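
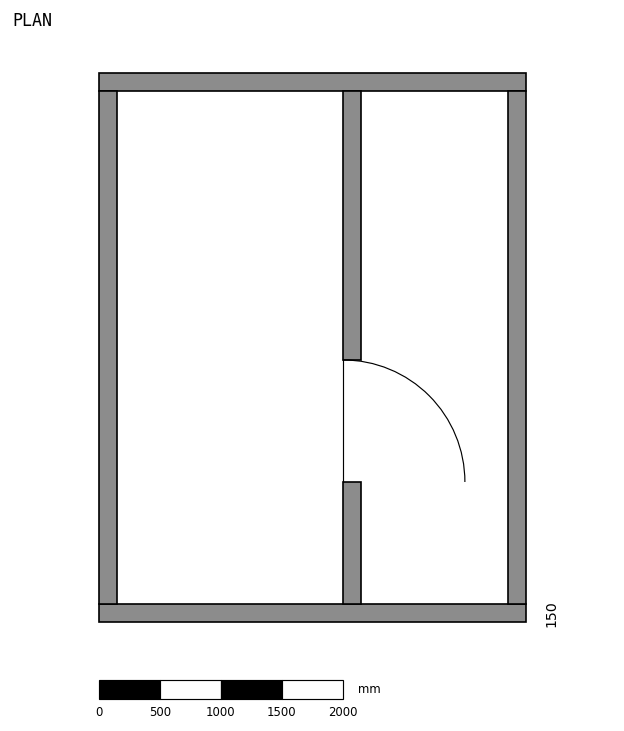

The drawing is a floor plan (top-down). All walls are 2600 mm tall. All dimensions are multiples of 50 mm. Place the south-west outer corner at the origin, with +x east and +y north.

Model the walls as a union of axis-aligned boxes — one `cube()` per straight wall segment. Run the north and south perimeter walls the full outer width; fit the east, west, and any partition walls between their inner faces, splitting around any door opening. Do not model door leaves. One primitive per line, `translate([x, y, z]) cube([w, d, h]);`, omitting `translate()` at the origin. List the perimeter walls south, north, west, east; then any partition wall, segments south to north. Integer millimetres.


cube([3500, 150, 2600]);
translate([0, 4350, 0]) cube([3500, 150, 2600]);
translate([0, 150, 0]) cube([150, 4200, 2600]);
translate([3350, 150, 0]) cube([150, 4200, 2600]);
translate([2000, 150, 0]) cube([150, 1000, 2600]);
translate([2000, 2150, 0]) cube([150, 2200, 2600]);


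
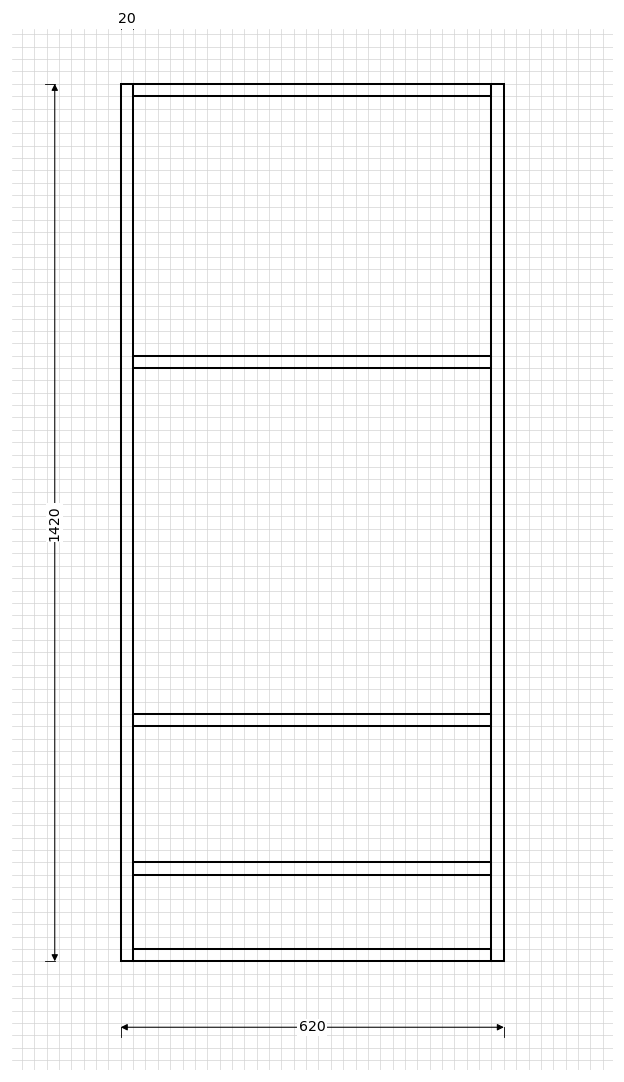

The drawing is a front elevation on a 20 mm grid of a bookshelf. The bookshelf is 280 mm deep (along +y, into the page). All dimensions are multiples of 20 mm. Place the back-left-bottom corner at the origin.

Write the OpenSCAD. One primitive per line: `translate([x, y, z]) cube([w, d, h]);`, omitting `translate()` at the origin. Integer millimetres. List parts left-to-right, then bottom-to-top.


cube([20, 280, 1420]);
translate([20, 0, 0]) cube([580, 280, 20]);
translate([20, 0, 140]) cube([580, 280, 20]);
translate([20, 0, 380]) cube([580, 280, 20]);
translate([20, 0, 960]) cube([580, 280, 20]);
translate([20, 0, 1400]) cube([580, 280, 20]);
translate([600, 0, 0]) cube([20, 280, 1420]);


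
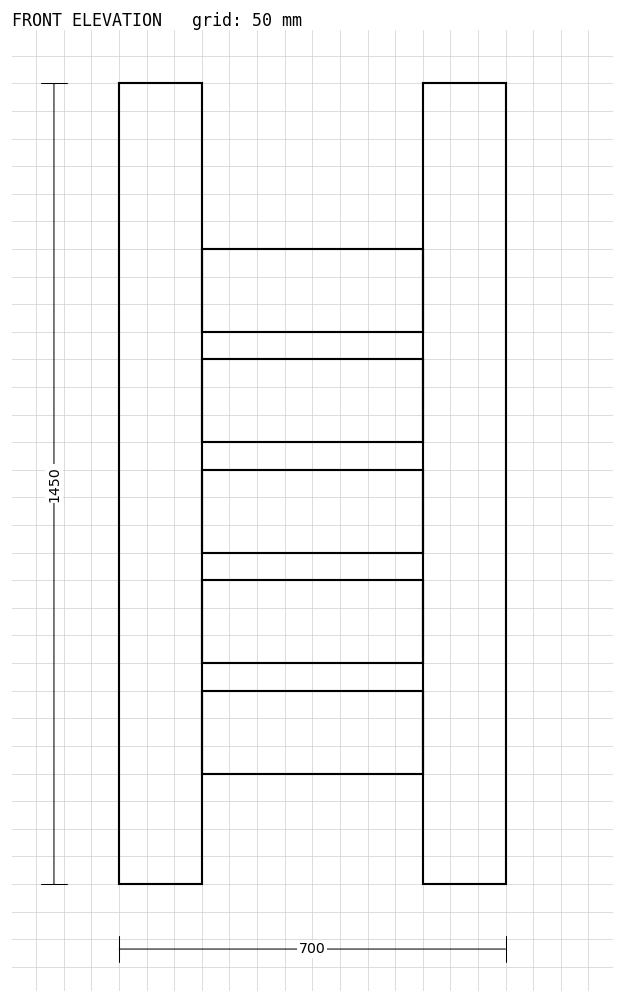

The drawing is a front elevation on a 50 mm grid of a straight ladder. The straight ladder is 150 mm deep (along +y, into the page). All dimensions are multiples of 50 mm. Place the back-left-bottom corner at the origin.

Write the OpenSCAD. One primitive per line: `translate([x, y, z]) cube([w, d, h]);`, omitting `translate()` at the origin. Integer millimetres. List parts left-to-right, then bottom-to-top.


cube([150, 150, 1450]);
translate([150, 0, 200]) cube([400, 150, 150]);
translate([150, 0, 400]) cube([400, 150, 150]);
translate([150, 0, 600]) cube([400, 150, 150]);
translate([150, 0, 800]) cube([400, 150, 150]);
translate([150, 0, 1000]) cube([400, 150, 150]);
translate([550, 0, 0]) cube([150, 150, 1450]);


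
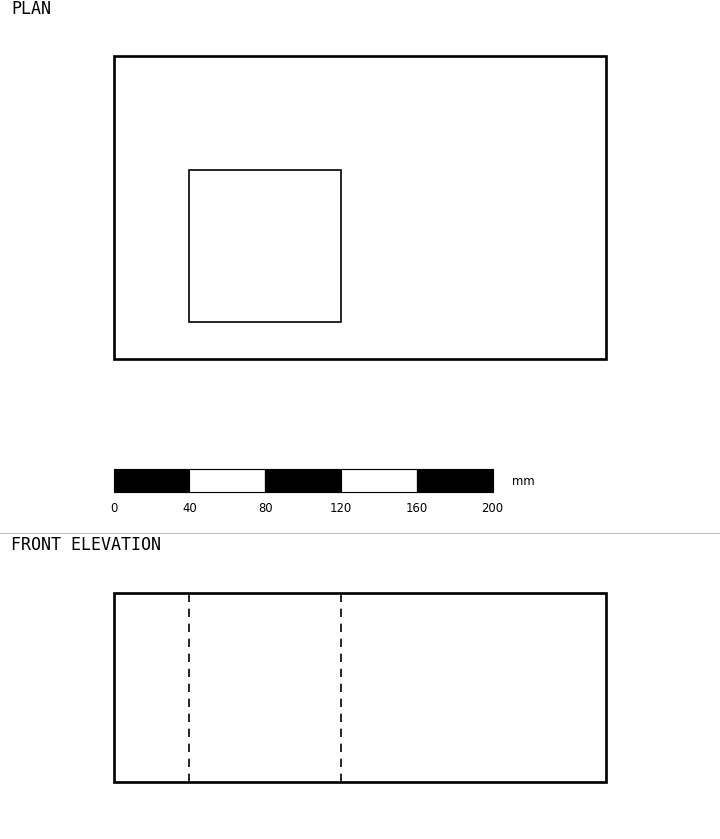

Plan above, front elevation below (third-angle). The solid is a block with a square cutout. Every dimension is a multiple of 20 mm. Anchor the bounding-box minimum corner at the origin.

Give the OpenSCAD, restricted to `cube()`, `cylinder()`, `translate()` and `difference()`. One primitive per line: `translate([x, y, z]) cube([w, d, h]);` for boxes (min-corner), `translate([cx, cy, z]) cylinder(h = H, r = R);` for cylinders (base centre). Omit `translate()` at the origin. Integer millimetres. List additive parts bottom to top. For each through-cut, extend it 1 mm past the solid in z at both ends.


difference() {
  cube([260, 160, 100]);
  translate([40, 20, -1]) cube([80, 80, 102]);
}


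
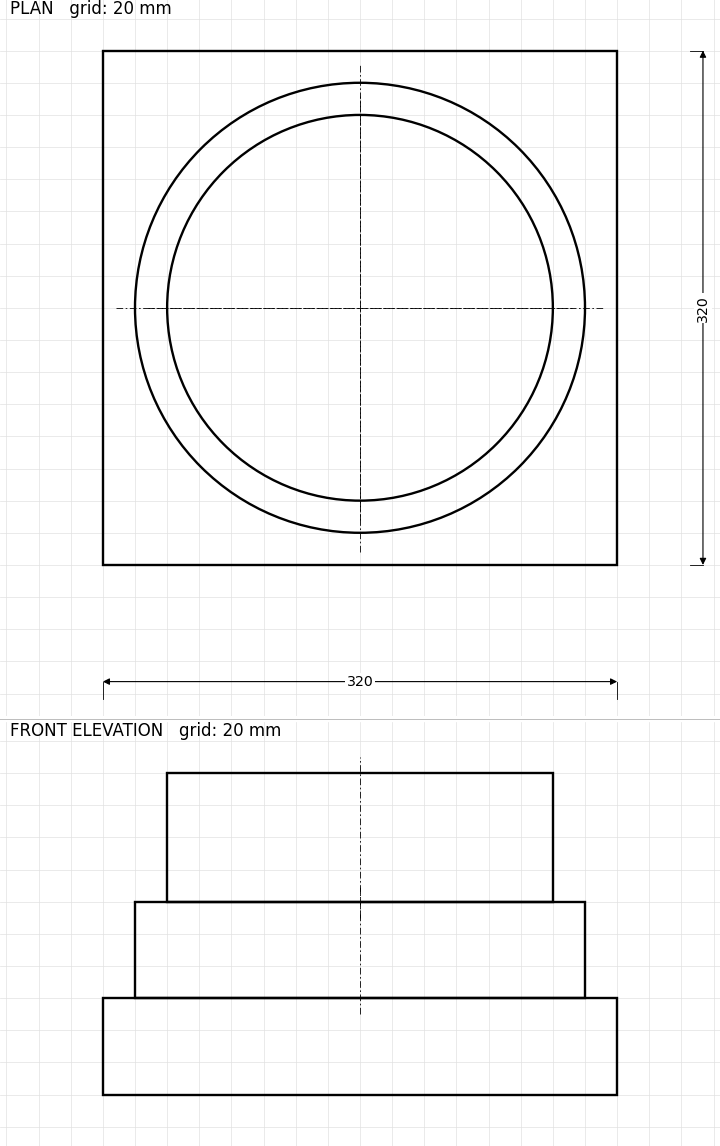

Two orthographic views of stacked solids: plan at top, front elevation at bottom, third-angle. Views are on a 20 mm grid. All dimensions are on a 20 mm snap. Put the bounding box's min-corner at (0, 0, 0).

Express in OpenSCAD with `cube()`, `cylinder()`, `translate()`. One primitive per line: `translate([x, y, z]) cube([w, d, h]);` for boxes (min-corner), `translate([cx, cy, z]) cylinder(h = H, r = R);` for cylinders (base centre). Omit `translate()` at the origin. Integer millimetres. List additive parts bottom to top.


cube([320, 320, 60]);
translate([160, 160, 60]) cylinder(h = 60, r = 140);
translate([160, 160, 120]) cylinder(h = 80, r = 120);


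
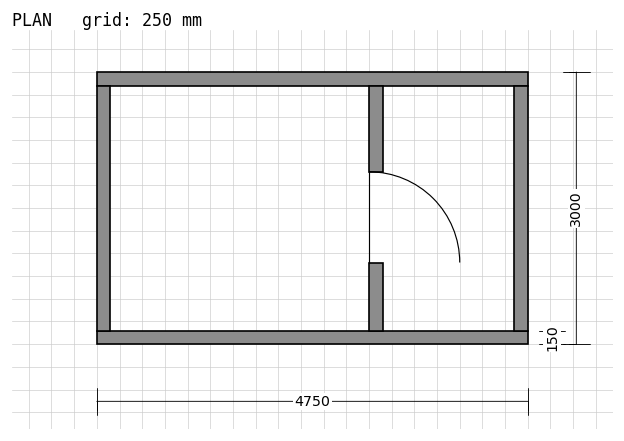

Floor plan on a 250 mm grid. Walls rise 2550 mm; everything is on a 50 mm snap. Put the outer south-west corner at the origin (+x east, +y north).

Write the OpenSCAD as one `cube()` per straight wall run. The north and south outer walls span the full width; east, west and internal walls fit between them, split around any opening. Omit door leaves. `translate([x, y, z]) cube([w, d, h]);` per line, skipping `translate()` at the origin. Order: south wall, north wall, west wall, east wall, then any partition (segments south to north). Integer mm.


cube([4750, 150, 2550]);
translate([0, 2850, 0]) cube([4750, 150, 2550]);
translate([0, 150, 0]) cube([150, 2700, 2550]);
translate([4600, 150, 0]) cube([150, 2700, 2550]);
translate([3000, 150, 0]) cube([150, 750, 2550]);
translate([3000, 1900, 0]) cube([150, 950, 2550]);


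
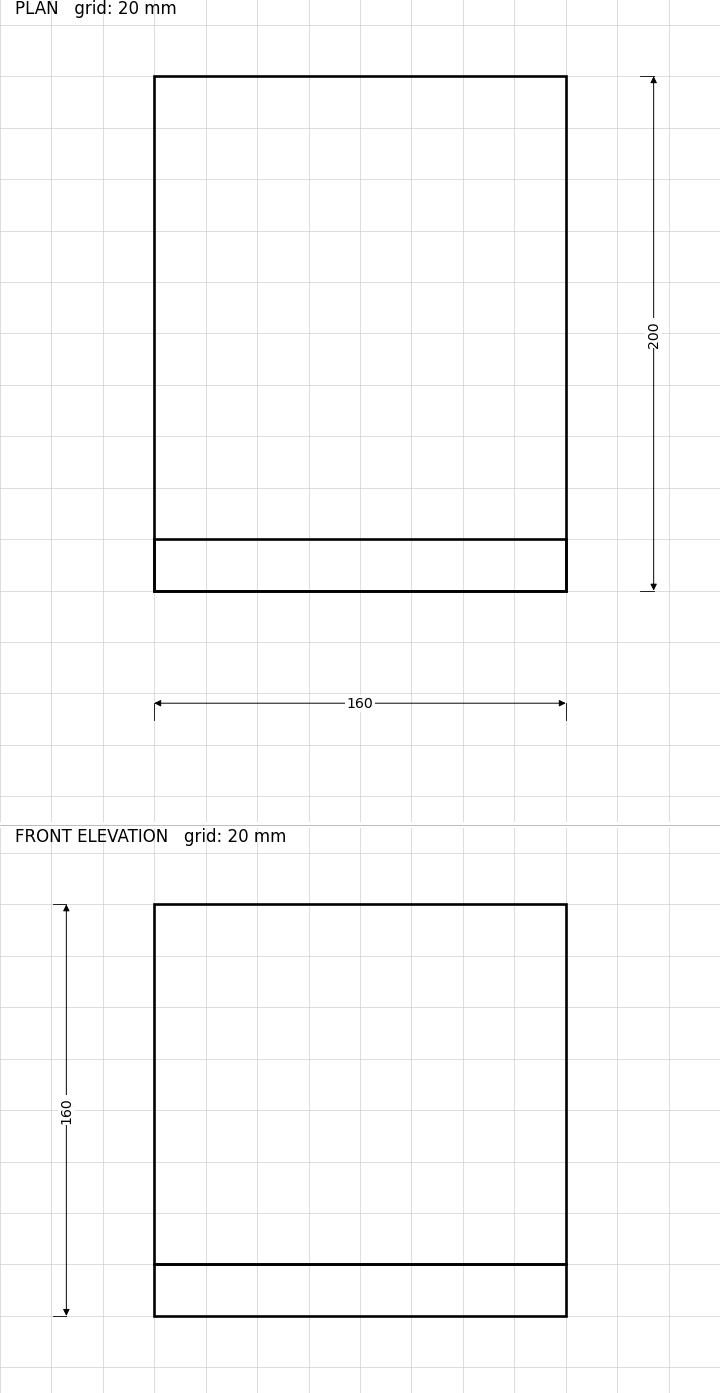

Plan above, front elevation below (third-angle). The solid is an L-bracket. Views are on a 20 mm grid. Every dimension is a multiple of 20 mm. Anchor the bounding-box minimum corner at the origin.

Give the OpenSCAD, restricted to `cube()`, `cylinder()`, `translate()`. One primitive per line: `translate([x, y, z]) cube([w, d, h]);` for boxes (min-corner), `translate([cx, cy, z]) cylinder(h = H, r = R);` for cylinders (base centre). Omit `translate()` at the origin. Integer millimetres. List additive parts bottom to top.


cube([160, 200, 20]);
translate([0, 0, 20]) cube([160, 20, 140]);


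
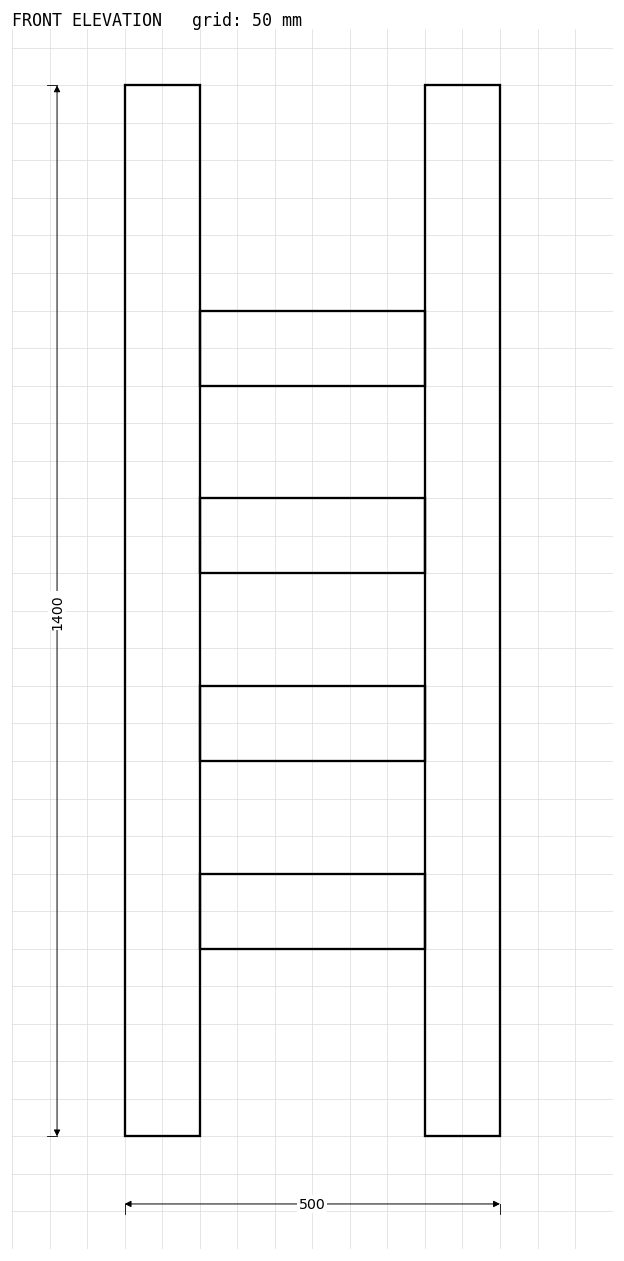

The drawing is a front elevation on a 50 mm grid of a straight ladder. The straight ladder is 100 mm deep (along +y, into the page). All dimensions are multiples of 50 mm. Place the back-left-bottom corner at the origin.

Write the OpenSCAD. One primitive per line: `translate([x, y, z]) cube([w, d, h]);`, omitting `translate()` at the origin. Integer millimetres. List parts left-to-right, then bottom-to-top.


cube([100, 100, 1400]);
translate([100, 0, 250]) cube([300, 100, 100]);
translate([100, 0, 500]) cube([300, 100, 100]);
translate([100, 0, 750]) cube([300, 100, 100]);
translate([100, 0, 1000]) cube([300, 100, 100]);
translate([400, 0, 0]) cube([100, 100, 1400]);


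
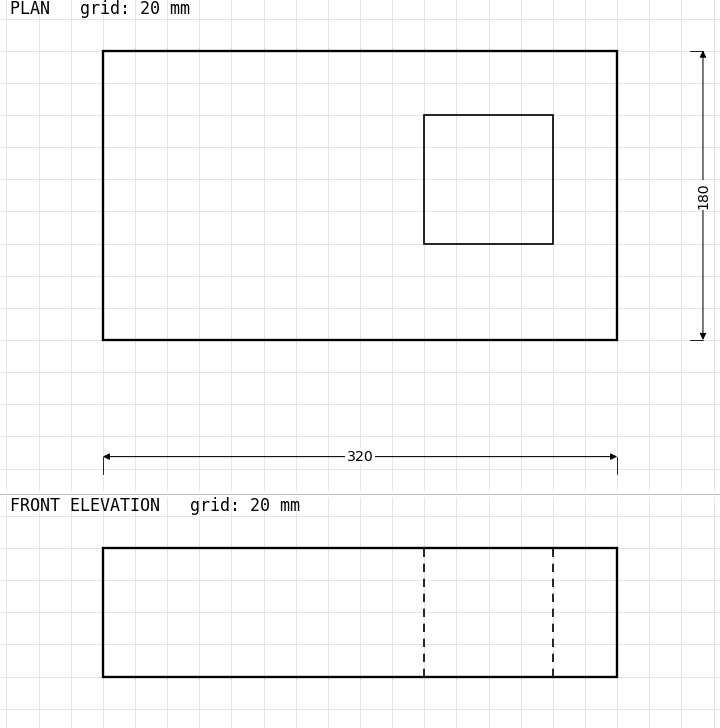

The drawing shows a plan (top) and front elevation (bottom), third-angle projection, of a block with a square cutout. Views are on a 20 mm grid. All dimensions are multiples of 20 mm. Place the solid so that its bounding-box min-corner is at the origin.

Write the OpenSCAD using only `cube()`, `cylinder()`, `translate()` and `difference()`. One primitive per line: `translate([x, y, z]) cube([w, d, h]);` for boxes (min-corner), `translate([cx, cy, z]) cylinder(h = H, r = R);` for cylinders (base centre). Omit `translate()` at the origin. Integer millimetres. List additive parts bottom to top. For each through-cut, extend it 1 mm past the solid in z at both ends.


difference() {
  cube([320, 180, 80]);
  translate([200, 60, -1]) cube([80, 80, 82]);
}


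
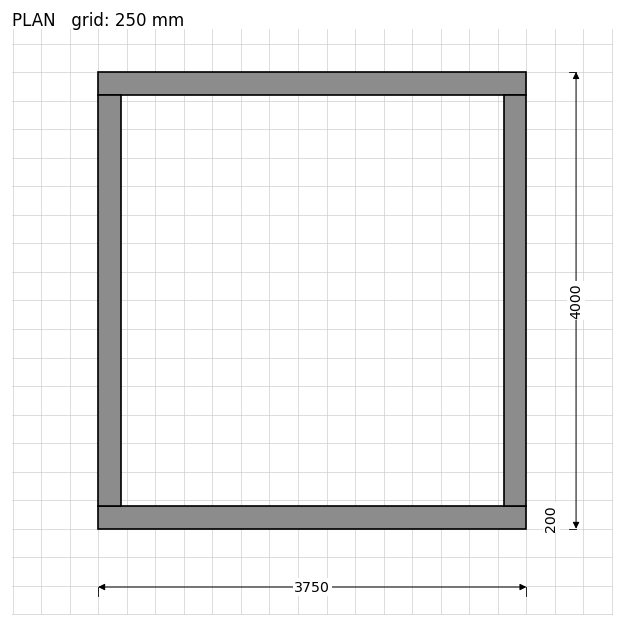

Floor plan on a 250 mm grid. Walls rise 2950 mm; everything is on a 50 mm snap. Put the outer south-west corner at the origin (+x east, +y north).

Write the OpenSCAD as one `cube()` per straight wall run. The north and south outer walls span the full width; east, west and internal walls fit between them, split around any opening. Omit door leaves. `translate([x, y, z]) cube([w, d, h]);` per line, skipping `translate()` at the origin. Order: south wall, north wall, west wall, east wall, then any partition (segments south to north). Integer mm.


cube([3750, 200, 2950]);
translate([0, 3800, 0]) cube([3750, 200, 2950]);
translate([0, 200, 0]) cube([200, 3600, 2950]);
translate([3550, 200, 0]) cube([200, 3600, 2950]);


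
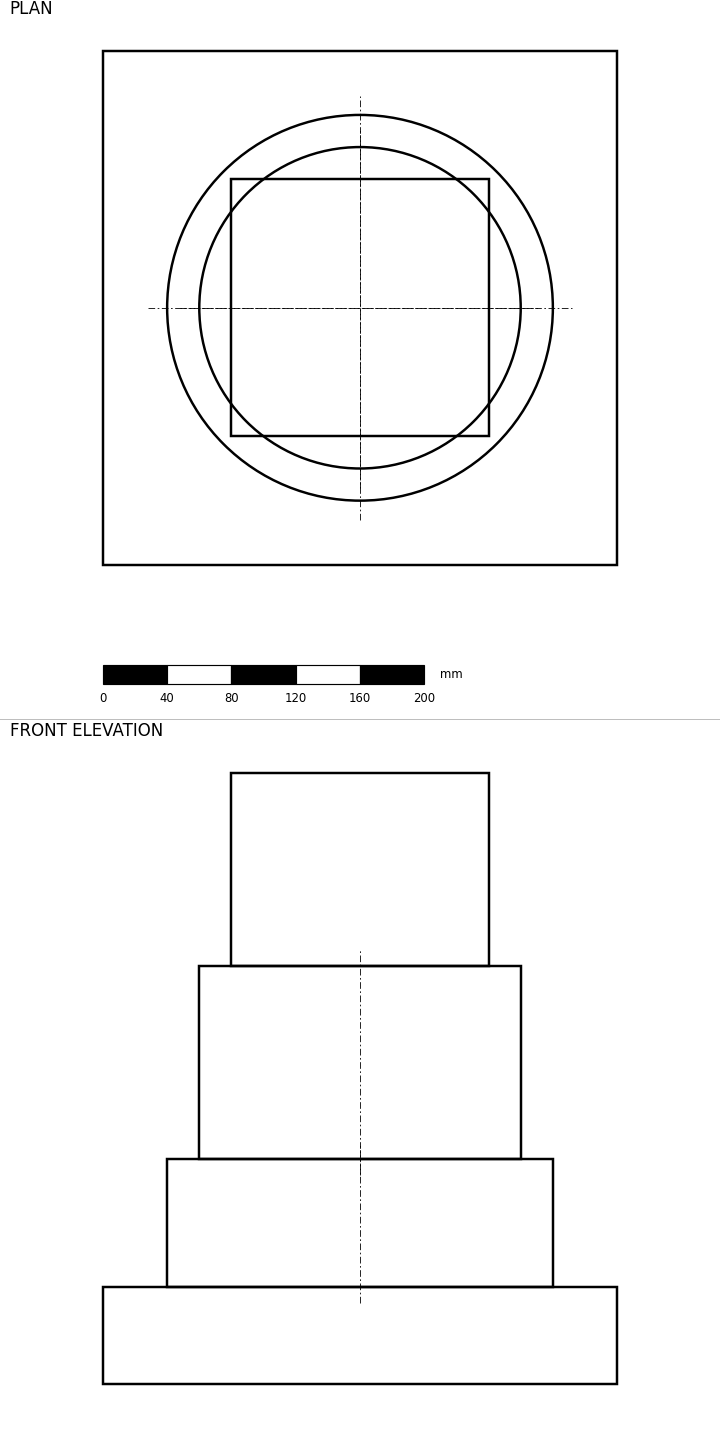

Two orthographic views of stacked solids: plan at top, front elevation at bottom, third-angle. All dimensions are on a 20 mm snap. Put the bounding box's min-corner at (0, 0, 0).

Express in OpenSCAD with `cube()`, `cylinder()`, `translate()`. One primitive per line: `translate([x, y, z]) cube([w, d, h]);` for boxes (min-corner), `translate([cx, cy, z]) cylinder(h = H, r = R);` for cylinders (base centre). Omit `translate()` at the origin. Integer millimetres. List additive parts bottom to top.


cube([320, 320, 60]);
translate([160, 160, 60]) cylinder(h = 80, r = 120);
translate([160, 160, 140]) cylinder(h = 120, r = 100);
translate([80, 80, 260]) cube([160, 160, 120]);


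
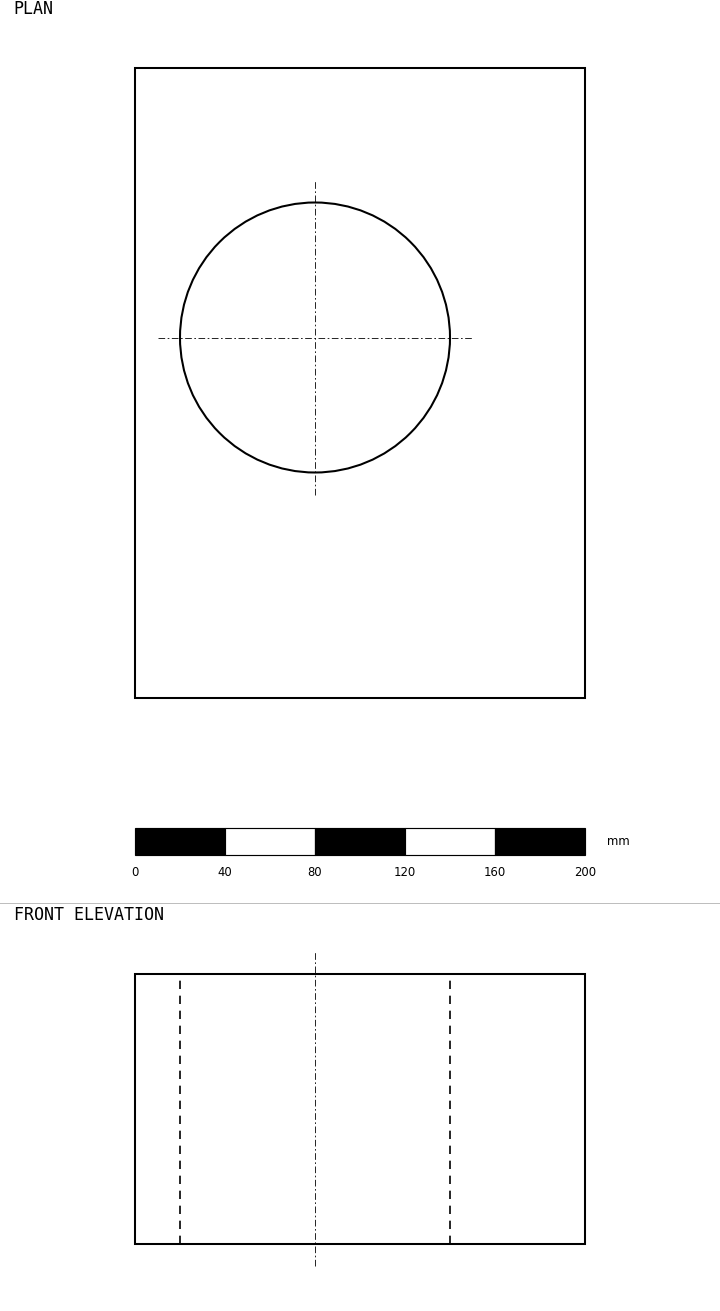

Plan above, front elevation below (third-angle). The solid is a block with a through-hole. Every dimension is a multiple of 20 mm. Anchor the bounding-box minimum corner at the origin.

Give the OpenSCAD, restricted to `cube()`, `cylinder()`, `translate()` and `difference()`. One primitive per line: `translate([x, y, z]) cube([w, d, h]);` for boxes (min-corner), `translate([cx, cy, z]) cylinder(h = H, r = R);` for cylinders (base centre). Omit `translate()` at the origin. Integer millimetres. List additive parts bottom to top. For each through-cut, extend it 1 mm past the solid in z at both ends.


difference() {
  cube([200, 280, 120]);
  translate([80, 160, -1]) cylinder(h = 122, r = 60);
}


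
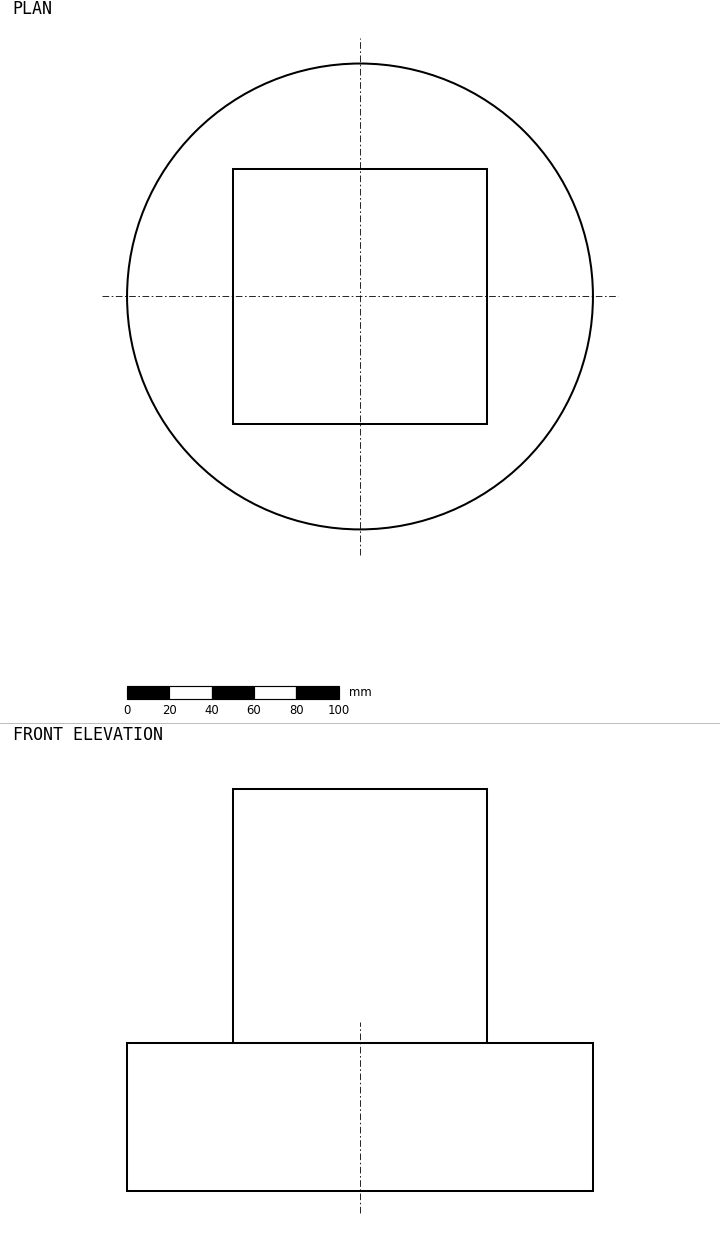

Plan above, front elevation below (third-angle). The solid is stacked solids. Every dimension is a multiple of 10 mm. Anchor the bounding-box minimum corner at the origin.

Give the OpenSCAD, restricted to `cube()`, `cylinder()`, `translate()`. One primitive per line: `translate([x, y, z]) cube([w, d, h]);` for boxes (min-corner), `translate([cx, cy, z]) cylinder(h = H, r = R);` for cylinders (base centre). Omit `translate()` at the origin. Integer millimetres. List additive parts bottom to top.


translate([110, 110, 0]) cylinder(h = 70, r = 110);
translate([50, 50, 70]) cube([120, 120, 120]);


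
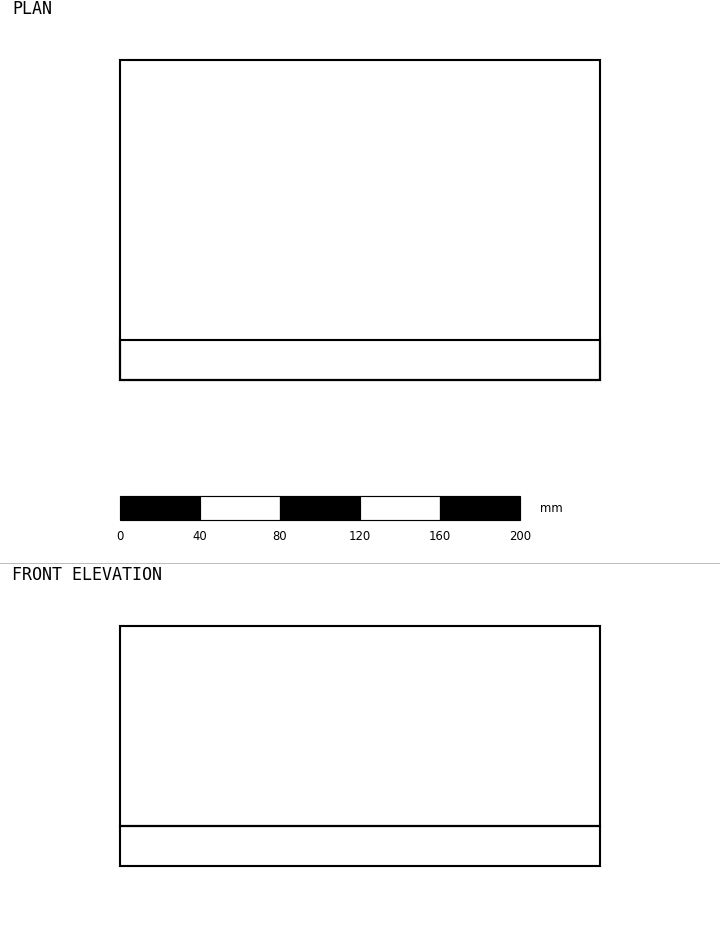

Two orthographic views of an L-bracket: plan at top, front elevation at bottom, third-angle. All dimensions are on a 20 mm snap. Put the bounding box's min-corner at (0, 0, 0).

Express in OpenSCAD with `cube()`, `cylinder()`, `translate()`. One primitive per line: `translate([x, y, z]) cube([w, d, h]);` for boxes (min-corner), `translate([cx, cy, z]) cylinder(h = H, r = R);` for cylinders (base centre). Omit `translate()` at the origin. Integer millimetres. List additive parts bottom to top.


cube([240, 160, 20]);
translate([0, 0, 20]) cube([240, 20, 100]);


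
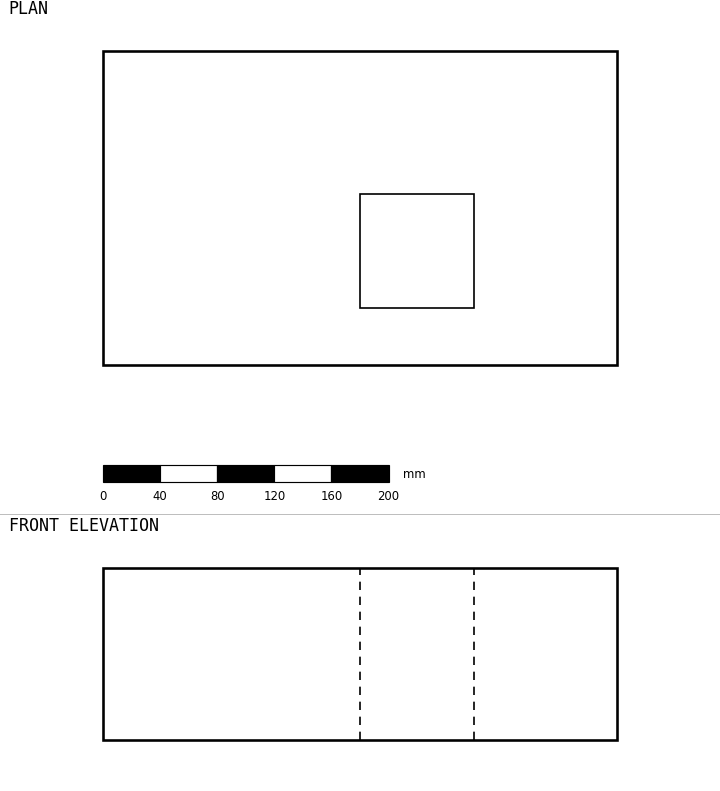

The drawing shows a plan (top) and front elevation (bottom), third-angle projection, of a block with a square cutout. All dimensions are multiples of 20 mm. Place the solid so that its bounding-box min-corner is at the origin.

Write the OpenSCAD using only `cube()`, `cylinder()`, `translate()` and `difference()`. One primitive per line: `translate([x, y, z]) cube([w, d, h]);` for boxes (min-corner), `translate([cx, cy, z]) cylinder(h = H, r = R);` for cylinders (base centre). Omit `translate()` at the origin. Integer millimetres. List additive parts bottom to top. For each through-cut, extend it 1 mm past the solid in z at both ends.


difference() {
  cube([360, 220, 120]);
  translate([180, 40, -1]) cube([80, 80, 122]);
}


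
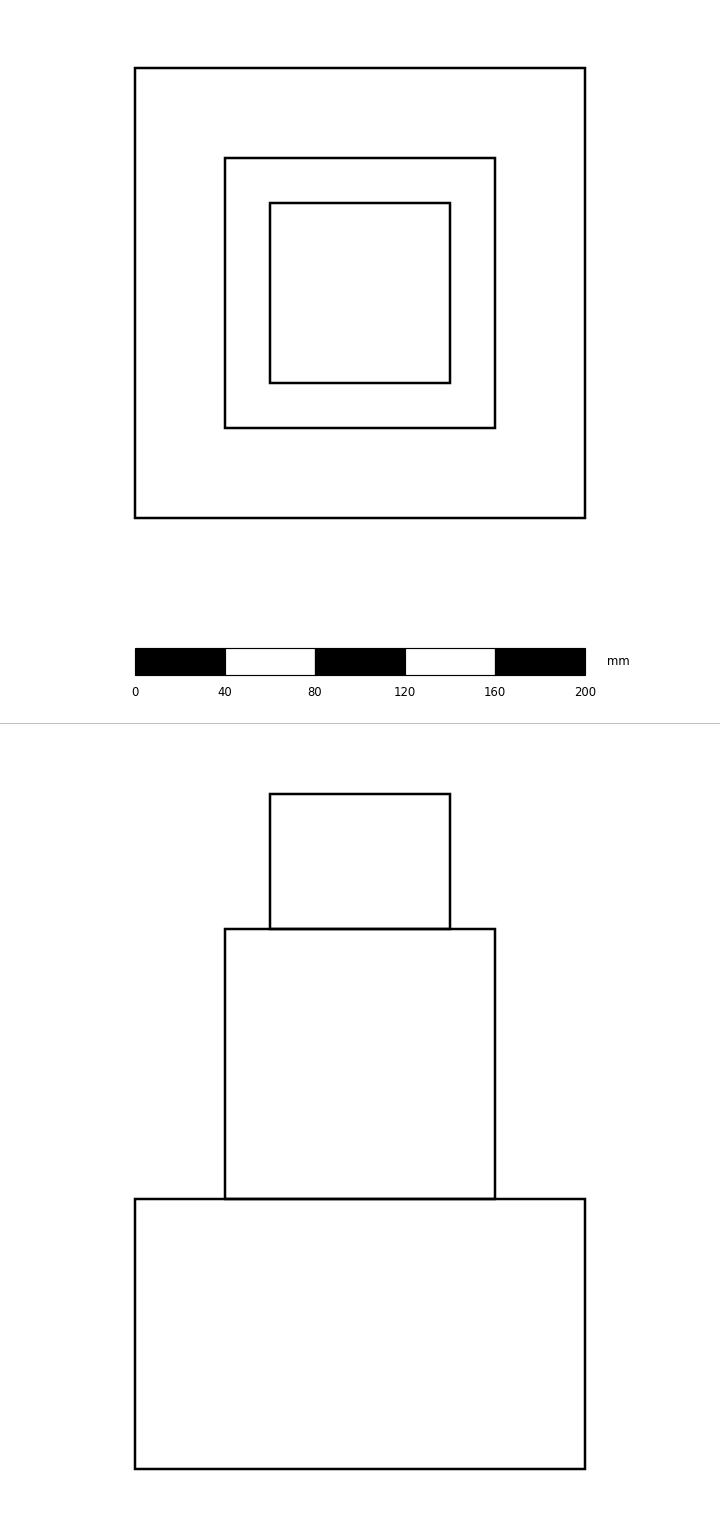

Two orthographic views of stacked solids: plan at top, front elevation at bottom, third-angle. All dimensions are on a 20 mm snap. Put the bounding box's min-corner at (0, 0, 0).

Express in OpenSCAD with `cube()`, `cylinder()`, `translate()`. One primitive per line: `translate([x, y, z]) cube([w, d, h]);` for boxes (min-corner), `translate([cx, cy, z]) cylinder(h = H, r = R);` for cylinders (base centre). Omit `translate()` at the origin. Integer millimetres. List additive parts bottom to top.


cube([200, 200, 120]);
translate([40, 40, 120]) cube([120, 120, 120]);
translate([60, 60, 240]) cube([80, 80, 60]);


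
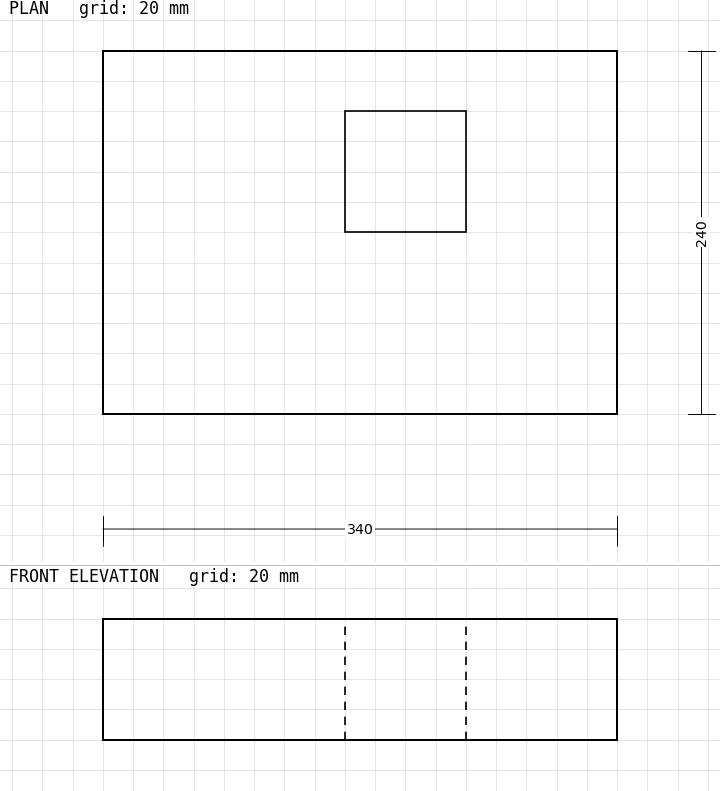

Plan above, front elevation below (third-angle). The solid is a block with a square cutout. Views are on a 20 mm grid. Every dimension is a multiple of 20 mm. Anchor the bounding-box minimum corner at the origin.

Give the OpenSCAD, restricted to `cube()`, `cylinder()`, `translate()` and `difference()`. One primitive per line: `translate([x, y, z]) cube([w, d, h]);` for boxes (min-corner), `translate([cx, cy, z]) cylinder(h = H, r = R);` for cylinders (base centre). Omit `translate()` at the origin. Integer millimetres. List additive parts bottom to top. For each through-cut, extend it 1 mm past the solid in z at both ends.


difference() {
  cube([340, 240, 80]);
  translate([160, 120, -1]) cube([80, 80, 82]);
}


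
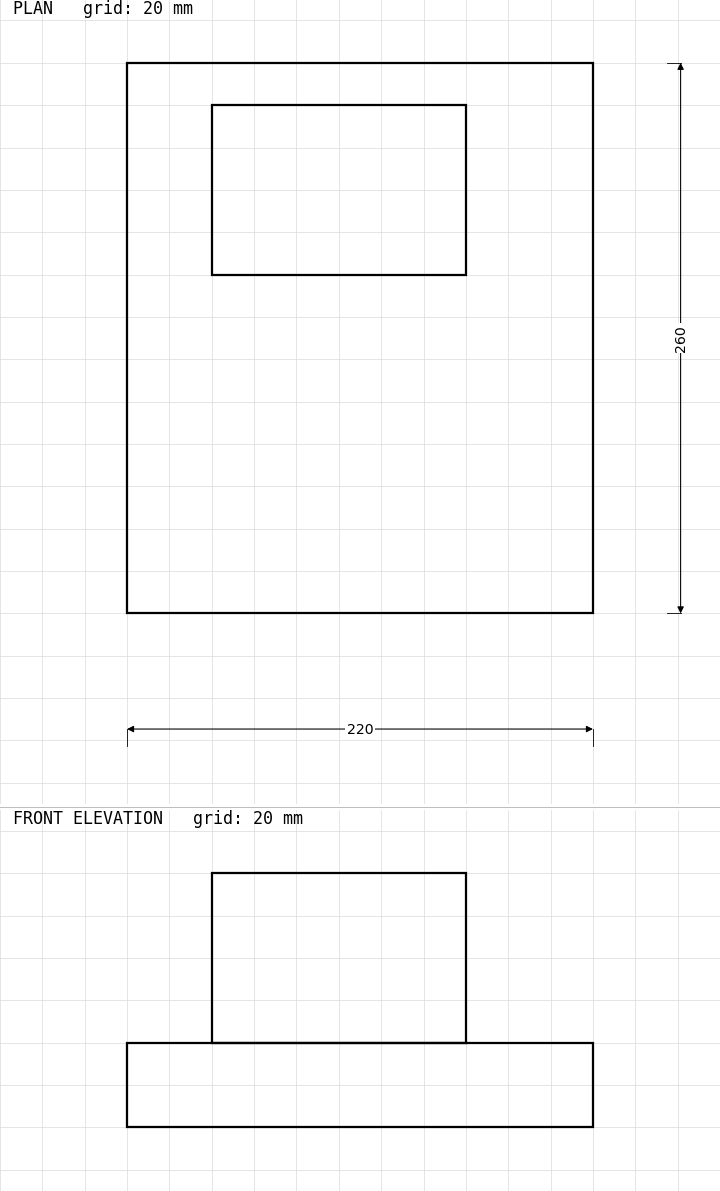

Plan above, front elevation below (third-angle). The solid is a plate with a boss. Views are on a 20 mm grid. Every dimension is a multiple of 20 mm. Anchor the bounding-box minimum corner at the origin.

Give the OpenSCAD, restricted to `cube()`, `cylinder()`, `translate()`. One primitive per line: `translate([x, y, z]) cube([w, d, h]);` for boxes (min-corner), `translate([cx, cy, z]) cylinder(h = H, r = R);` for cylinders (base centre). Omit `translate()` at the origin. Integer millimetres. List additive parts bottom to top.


cube([220, 260, 40]);
translate([40, 160, 40]) cube([120, 80, 80]);


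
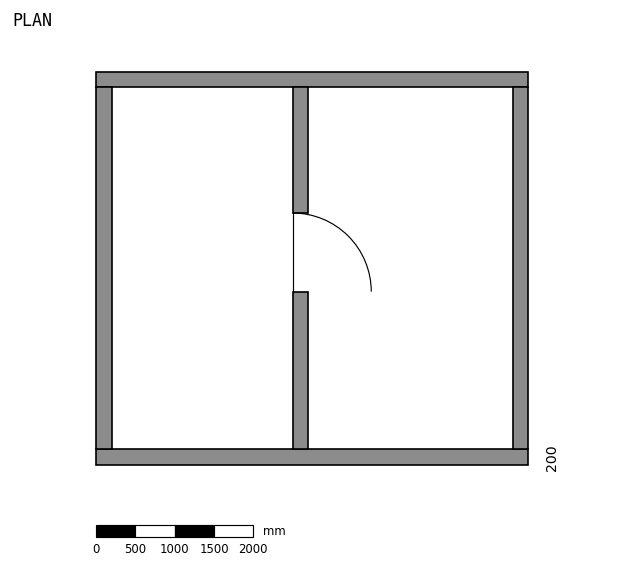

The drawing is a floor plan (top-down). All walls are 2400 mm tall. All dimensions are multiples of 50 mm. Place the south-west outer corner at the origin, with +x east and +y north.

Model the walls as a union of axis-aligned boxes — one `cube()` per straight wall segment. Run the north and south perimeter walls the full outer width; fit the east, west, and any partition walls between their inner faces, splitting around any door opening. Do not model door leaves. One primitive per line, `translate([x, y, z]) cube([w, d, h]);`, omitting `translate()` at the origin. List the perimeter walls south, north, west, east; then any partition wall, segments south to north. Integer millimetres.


cube([5500, 200, 2400]);
translate([0, 4800, 0]) cube([5500, 200, 2400]);
translate([0, 200, 0]) cube([200, 4600, 2400]);
translate([5300, 200, 0]) cube([200, 4600, 2400]);
translate([2500, 200, 0]) cube([200, 2000, 2400]);
translate([2500, 3200, 0]) cube([200, 1600, 2400]);


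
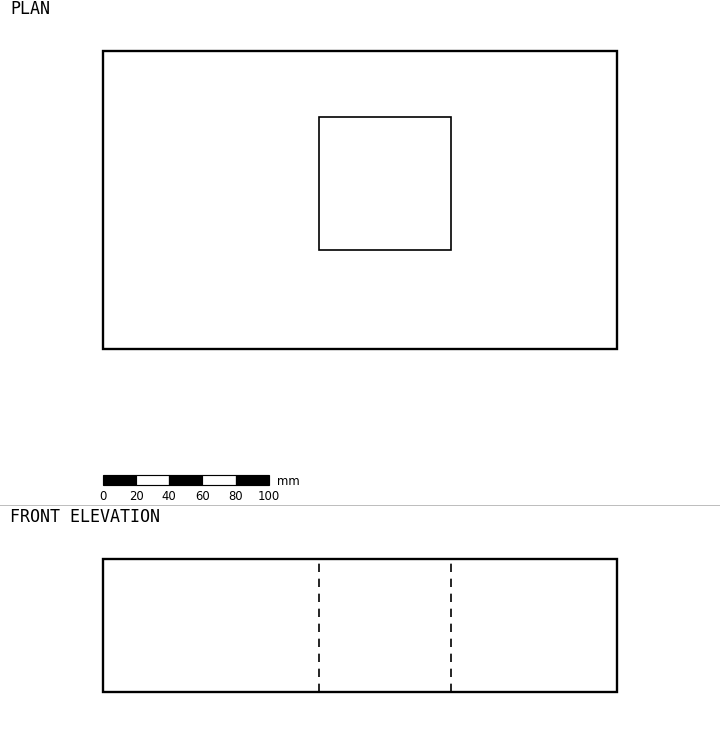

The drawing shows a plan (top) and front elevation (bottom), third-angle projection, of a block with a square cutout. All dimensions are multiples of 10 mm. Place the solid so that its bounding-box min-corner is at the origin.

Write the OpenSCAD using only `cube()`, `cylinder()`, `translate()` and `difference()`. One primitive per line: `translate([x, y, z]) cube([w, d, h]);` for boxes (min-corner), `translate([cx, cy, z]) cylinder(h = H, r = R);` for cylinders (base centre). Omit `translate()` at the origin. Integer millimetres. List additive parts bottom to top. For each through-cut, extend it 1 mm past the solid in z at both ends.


difference() {
  cube([310, 180, 80]);
  translate([130, 60, -1]) cube([80, 80, 82]);
}


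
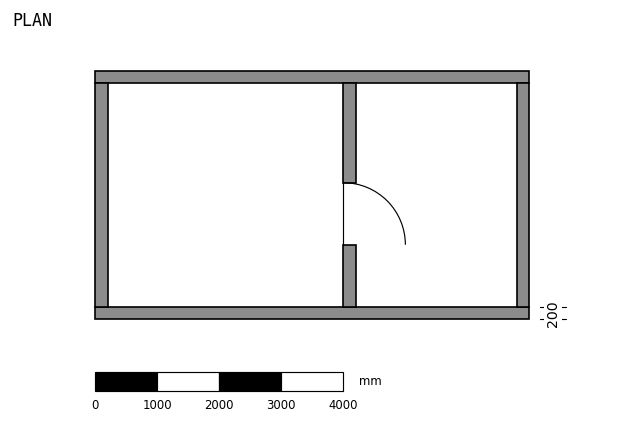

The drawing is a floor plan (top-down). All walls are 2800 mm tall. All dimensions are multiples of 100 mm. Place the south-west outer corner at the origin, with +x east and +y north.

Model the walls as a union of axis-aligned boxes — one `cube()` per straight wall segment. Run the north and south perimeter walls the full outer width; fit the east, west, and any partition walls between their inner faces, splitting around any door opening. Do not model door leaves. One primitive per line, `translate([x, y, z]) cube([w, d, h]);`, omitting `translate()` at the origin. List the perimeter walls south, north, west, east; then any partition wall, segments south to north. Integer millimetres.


cube([7000, 200, 2800]);
translate([0, 3800, 0]) cube([7000, 200, 2800]);
translate([0, 200, 0]) cube([200, 3600, 2800]);
translate([6800, 200, 0]) cube([200, 3600, 2800]);
translate([4000, 200, 0]) cube([200, 1000, 2800]);
translate([4000, 2200, 0]) cube([200, 1600, 2800]);


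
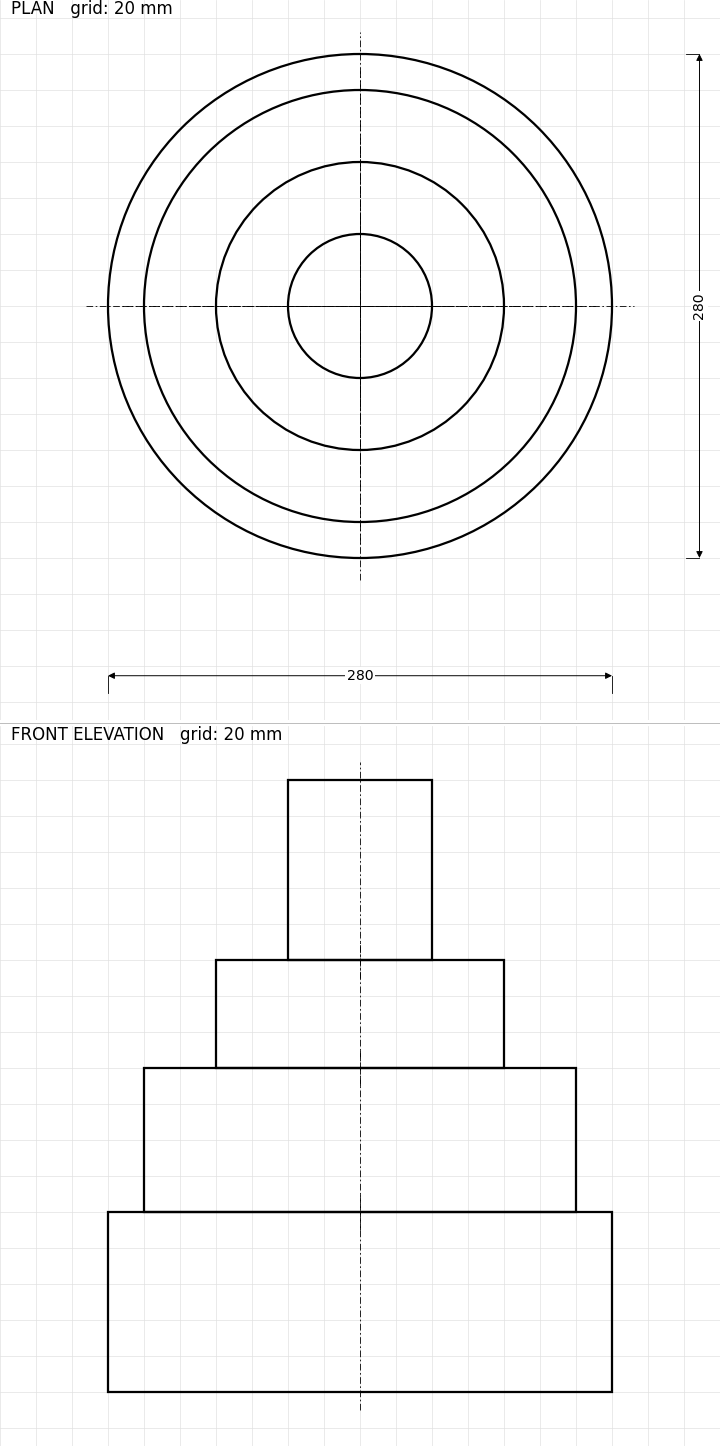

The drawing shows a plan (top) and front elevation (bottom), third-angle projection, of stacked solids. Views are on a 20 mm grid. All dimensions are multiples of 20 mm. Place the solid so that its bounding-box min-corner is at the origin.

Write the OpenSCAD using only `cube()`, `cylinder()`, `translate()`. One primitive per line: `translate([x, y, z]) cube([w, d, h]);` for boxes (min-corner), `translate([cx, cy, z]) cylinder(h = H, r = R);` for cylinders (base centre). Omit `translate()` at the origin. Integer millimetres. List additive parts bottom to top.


translate([140, 140, 0]) cylinder(h = 100, r = 140);
translate([140, 140, 100]) cylinder(h = 80, r = 120);
translate([140, 140, 180]) cylinder(h = 60, r = 80);
translate([140, 140, 240]) cylinder(h = 100, r = 40);


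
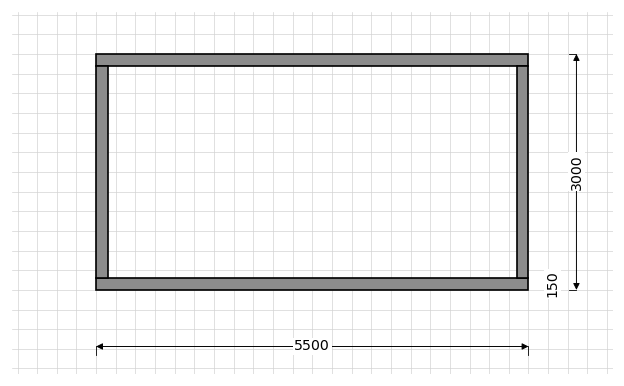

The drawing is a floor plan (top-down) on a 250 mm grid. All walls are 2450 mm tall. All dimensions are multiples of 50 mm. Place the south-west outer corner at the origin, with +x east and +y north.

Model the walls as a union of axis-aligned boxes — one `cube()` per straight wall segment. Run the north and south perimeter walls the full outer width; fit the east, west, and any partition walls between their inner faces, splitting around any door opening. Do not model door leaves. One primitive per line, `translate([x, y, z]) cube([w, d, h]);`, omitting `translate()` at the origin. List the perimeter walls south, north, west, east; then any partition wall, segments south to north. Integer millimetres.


cube([5500, 150, 2450]);
translate([0, 2850, 0]) cube([5500, 150, 2450]);
translate([0, 150, 0]) cube([150, 2700, 2450]);
translate([5350, 150, 0]) cube([150, 2700, 2450]);


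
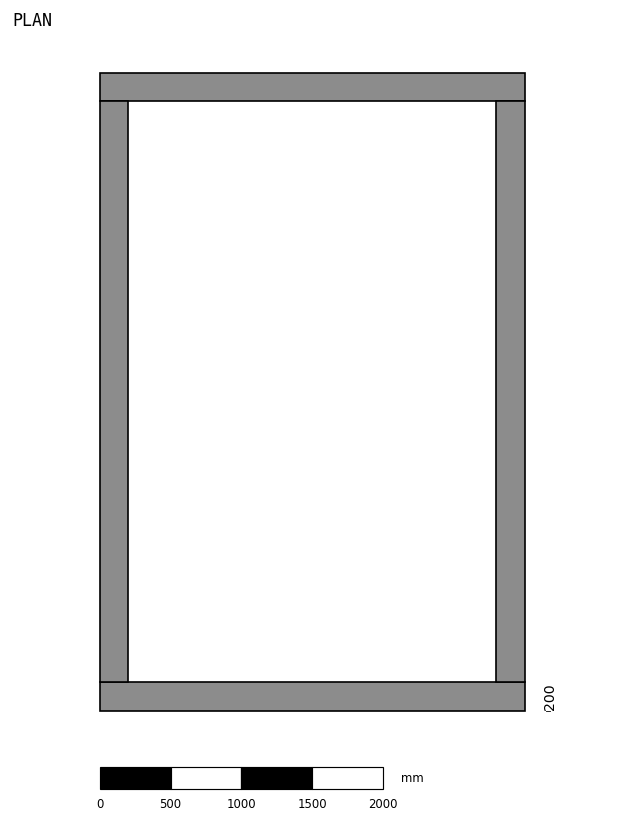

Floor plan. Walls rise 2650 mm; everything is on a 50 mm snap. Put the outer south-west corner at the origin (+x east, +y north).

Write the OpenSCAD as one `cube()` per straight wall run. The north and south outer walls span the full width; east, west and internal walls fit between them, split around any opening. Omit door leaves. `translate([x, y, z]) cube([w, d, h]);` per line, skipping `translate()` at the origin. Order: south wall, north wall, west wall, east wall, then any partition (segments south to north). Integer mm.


cube([3000, 200, 2650]);
translate([0, 4300, 0]) cube([3000, 200, 2650]);
translate([0, 200, 0]) cube([200, 4100, 2650]);
translate([2800, 200, 0]) cube([200, 4100, 2650]);


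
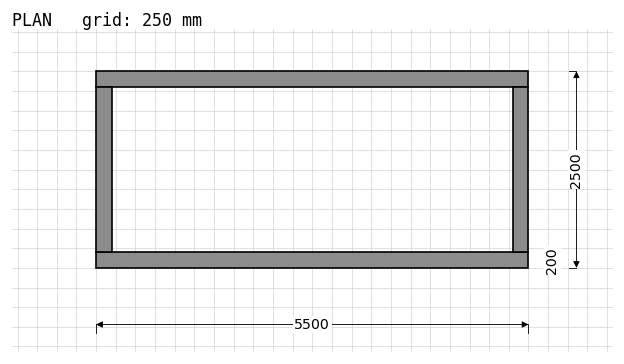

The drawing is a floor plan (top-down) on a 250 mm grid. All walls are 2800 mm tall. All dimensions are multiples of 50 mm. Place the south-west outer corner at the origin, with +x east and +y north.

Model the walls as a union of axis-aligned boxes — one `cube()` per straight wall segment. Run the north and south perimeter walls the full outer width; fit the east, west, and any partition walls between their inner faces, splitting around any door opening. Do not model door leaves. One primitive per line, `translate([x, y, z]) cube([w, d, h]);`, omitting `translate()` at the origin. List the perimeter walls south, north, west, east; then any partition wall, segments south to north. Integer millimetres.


cube([5500, 200, 2800]);
translate([0, 2300, 0]) cube([5500, 200, 2800]);
translate([0, 200, 0]) cube([200, 2100, 2800]);
translate([5300, 200, 0]) cube([200, 2100, 2800]);


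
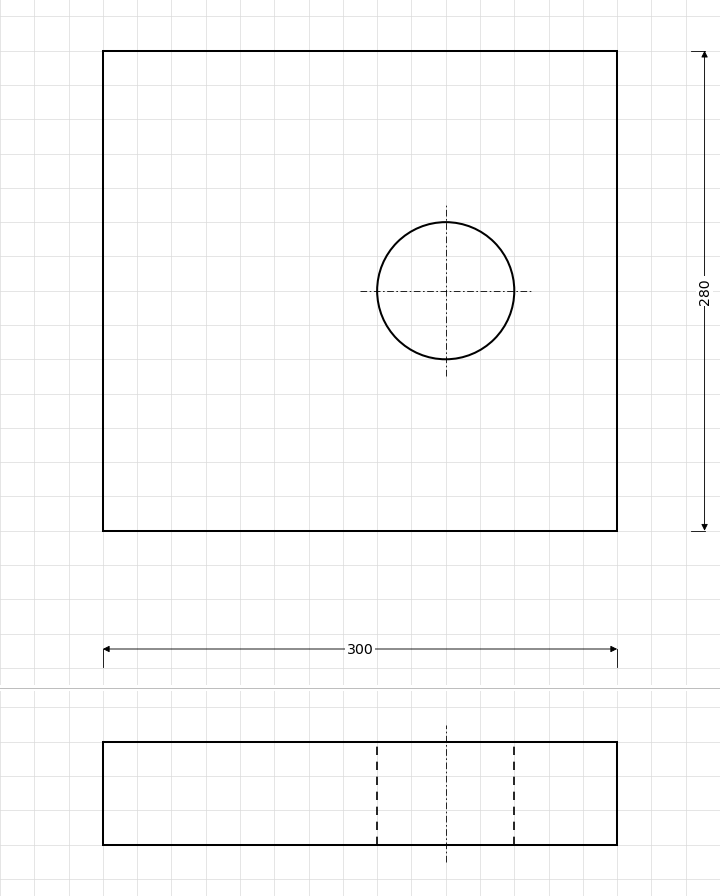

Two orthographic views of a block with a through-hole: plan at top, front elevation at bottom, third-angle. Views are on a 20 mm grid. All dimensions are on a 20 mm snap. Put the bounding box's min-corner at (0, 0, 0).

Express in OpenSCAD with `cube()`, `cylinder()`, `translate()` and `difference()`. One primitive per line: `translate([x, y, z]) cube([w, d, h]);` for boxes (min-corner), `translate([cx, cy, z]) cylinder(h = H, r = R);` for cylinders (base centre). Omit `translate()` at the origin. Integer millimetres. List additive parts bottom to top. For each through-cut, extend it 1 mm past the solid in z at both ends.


difference() {
  cube([300, 280, 60]);
  translate([200, 140, -1]) cylinder(h = 62, r = 40);
}


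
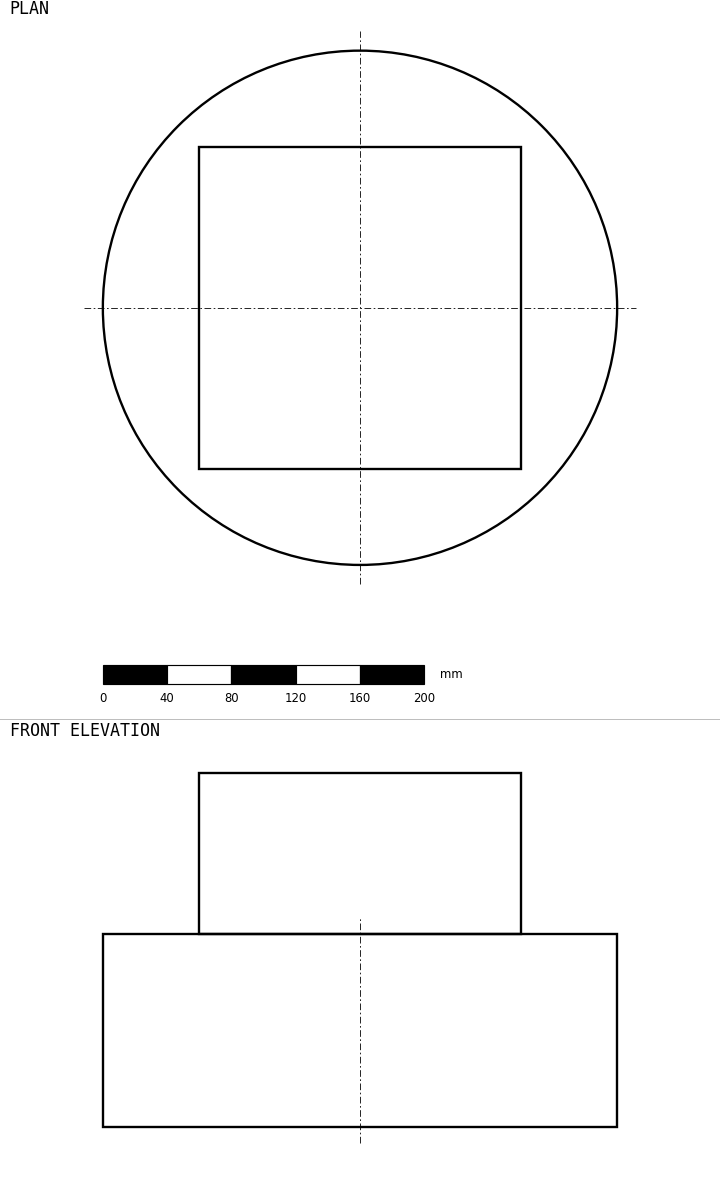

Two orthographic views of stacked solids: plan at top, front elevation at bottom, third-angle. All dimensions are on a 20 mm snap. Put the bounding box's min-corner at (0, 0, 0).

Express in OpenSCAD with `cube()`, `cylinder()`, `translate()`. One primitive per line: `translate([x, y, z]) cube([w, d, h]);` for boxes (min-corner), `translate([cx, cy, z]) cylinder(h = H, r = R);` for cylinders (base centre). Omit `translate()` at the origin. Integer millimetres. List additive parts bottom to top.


translate([160, 160, 0]) cylinder(h = 120, r = 160);
translate([60, 60, 120]) cube([200, 200, 100]);


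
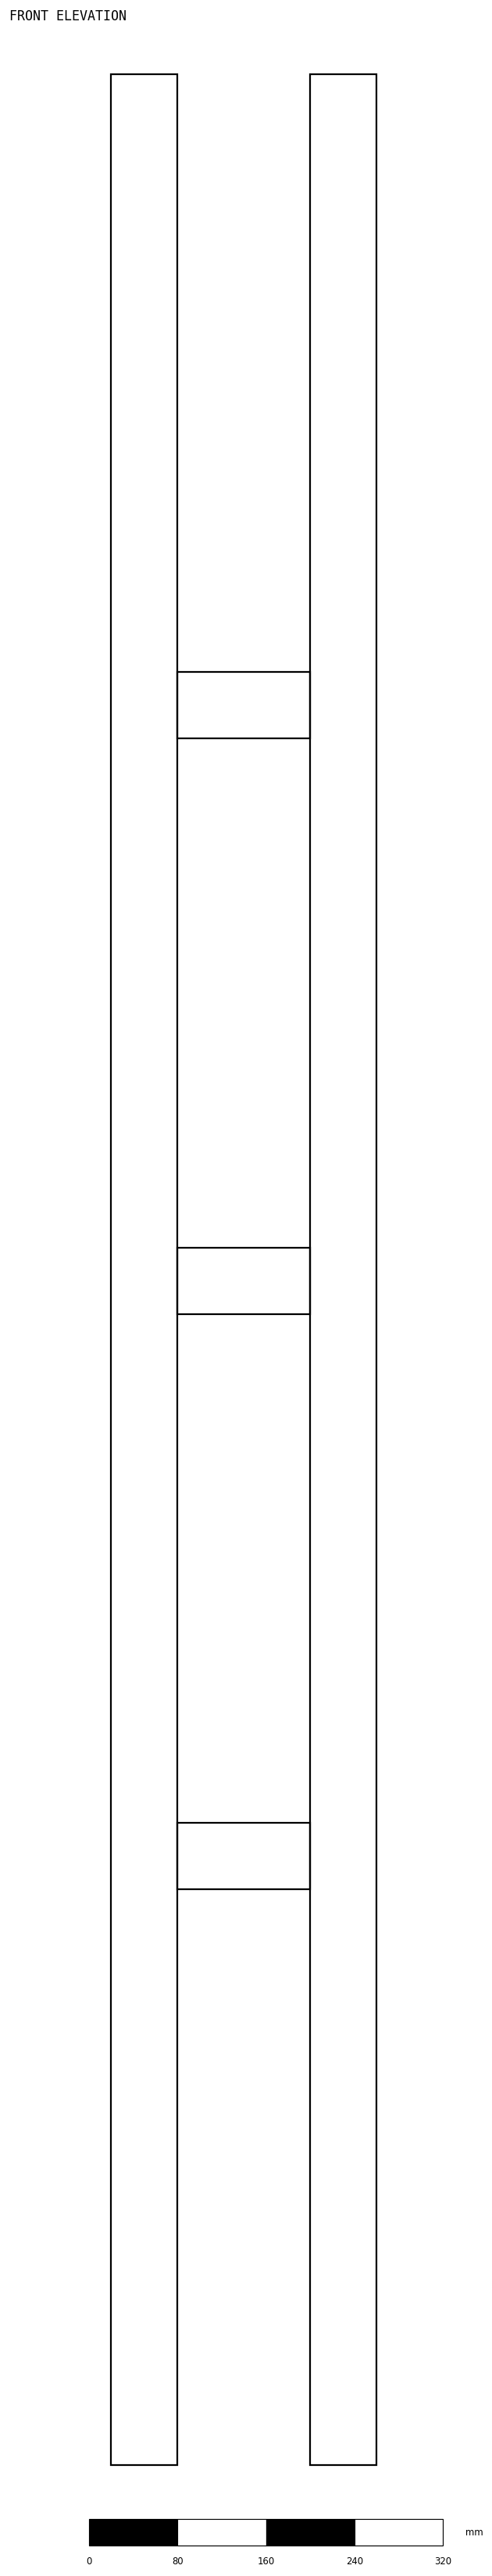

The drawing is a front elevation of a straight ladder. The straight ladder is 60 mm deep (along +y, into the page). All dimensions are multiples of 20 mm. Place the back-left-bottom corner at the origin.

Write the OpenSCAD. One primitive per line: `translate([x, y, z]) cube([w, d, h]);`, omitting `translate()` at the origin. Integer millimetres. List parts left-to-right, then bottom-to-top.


cube([60, 60, 2160]);
translate([60, 0, 520]) cube([120, 60, 60]);
translate([60, 0, 1040]) cube([120, 60, 60]);
translate([60, 0, 1560]) cube([120, 60, 60]);
translate([180, 0, 0]) cube([60, 60, 2160]);


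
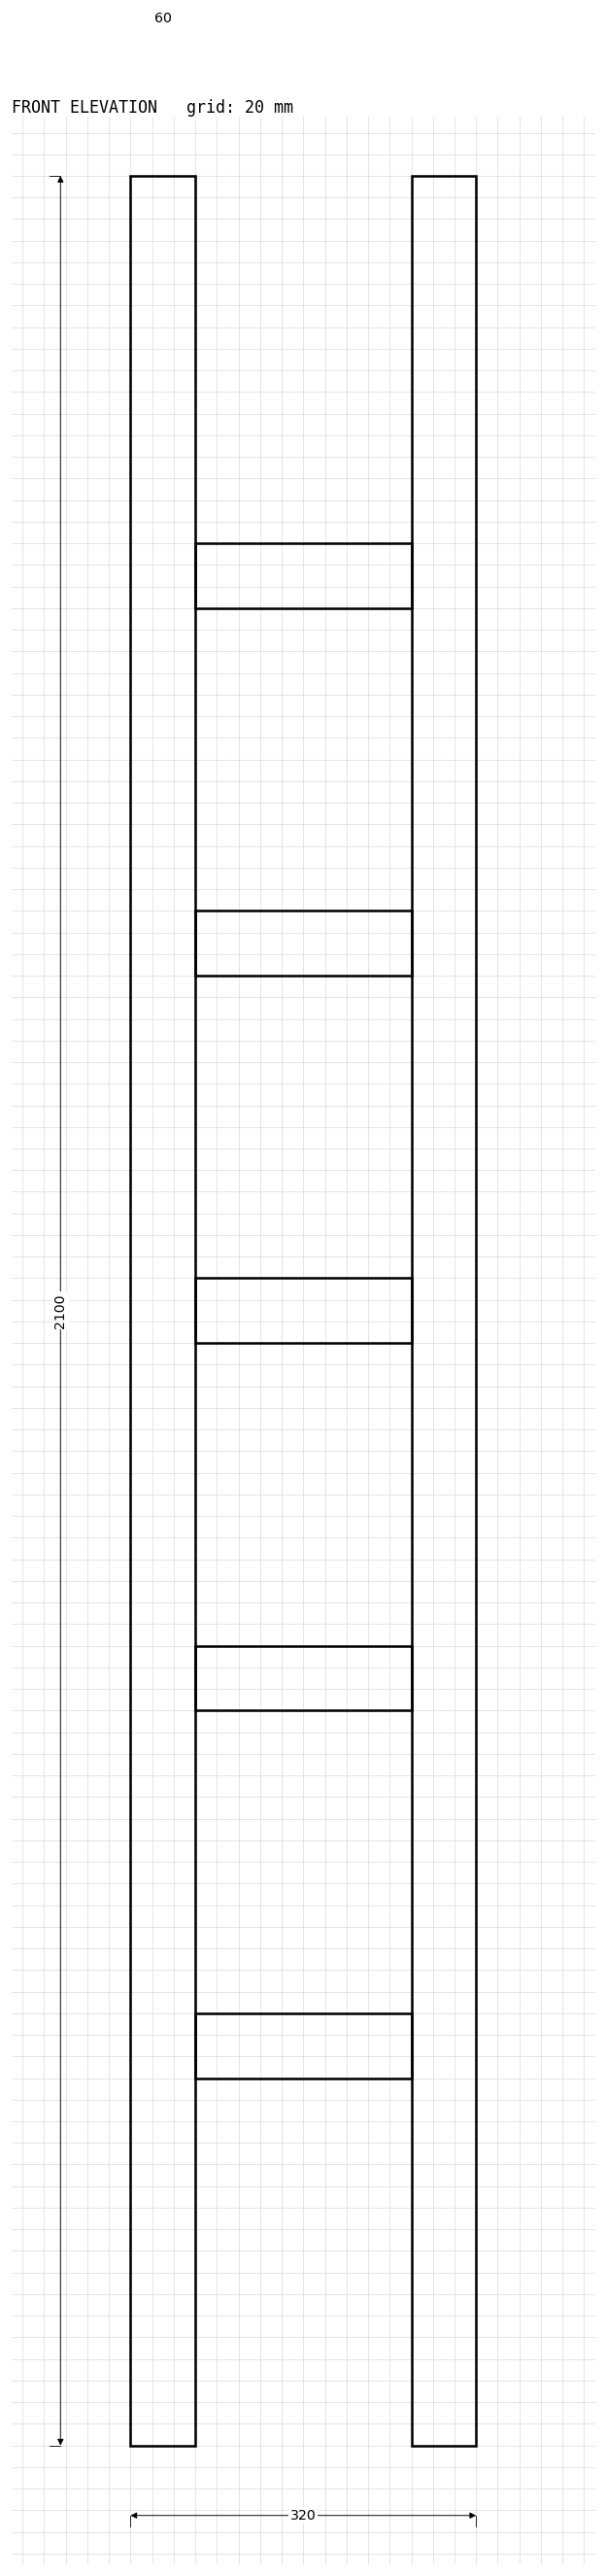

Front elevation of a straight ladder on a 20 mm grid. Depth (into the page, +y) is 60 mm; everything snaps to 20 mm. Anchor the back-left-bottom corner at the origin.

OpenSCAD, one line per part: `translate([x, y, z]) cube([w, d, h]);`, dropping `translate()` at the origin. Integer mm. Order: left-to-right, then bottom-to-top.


cube([60, 60, 2100]);
translate([60, 0, 340]) cube([200, 60, 60]);
translate([60, 0, 680]) cube([200, 60, 60]);
translate([60, 0, 1020]) cube([200, 60, 60]);
translate([60, 0, 1360]) cube([200, 60, 60]);
translate([60, 0, 1700]) cube([200, 60, 60]);
translate([260, 0, 0]) cube([60, 60, 2100]);


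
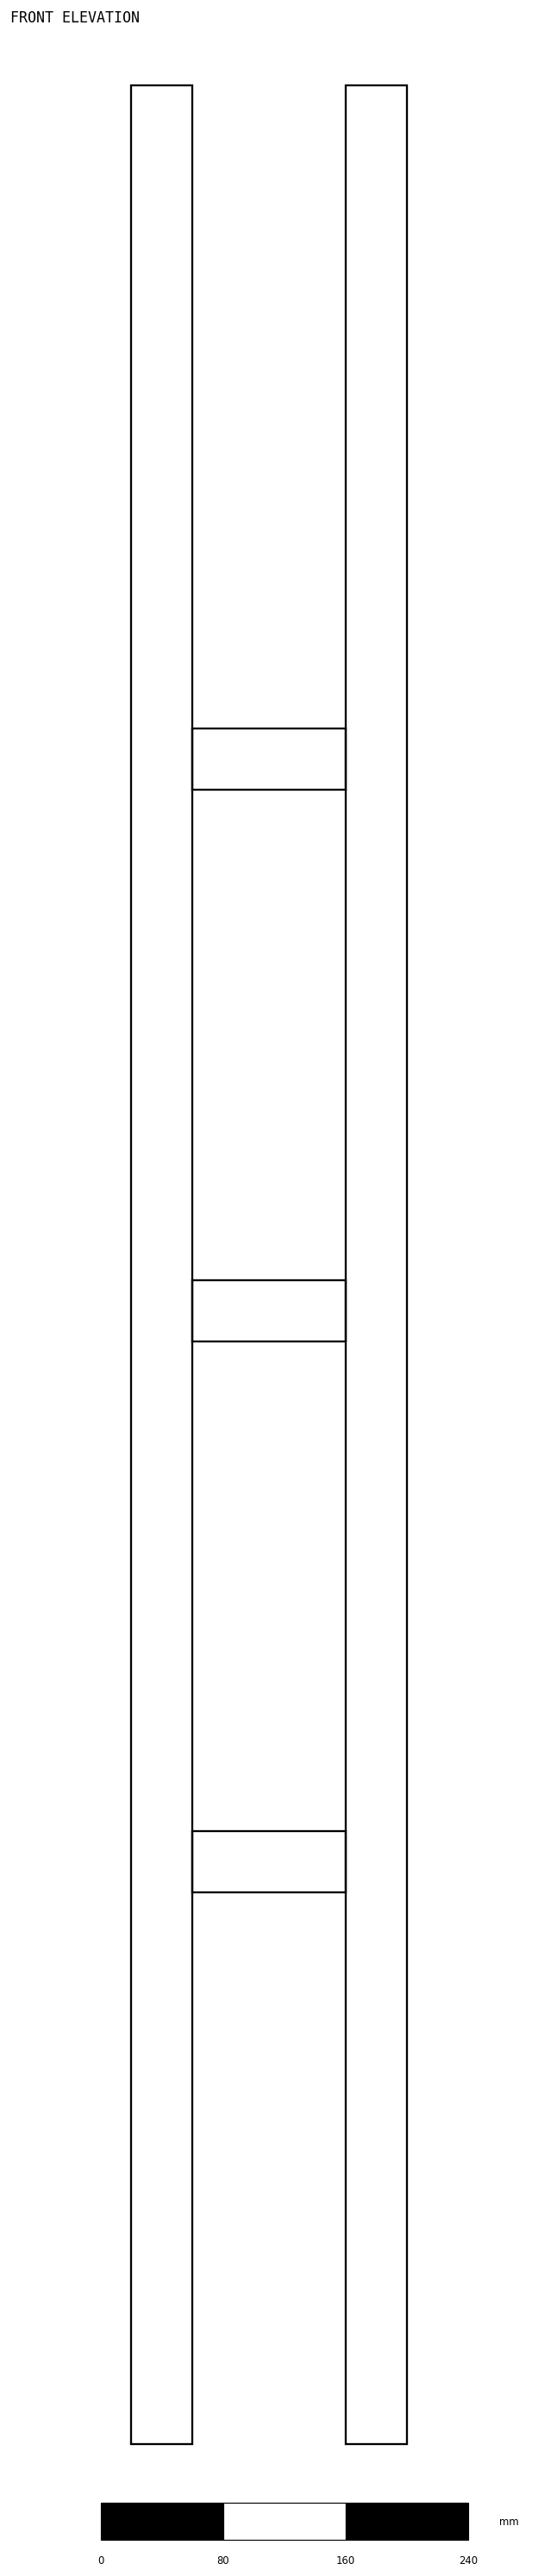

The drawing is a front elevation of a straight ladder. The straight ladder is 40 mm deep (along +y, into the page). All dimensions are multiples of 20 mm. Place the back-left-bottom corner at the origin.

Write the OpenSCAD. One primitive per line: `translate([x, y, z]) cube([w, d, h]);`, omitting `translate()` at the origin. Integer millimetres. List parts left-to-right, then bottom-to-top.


cube([40, 40, 1540]);
translate([40, 0, 360]) cube([100, 40, 40]);
translate([40, 0, 720]) cube([100, 40, 40]);
translate([40, 0, 1080]) cube([100, 40, 40]);
translate([140, 0, 0]) cube([40, 40, 1540]);


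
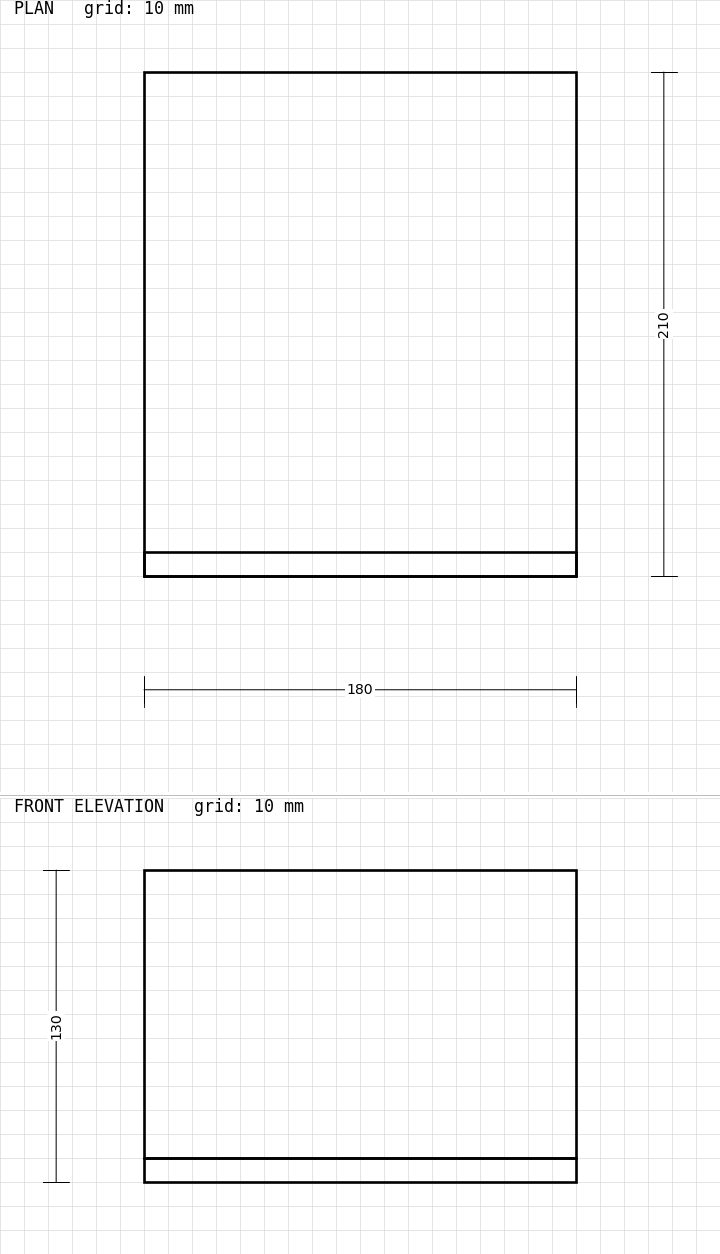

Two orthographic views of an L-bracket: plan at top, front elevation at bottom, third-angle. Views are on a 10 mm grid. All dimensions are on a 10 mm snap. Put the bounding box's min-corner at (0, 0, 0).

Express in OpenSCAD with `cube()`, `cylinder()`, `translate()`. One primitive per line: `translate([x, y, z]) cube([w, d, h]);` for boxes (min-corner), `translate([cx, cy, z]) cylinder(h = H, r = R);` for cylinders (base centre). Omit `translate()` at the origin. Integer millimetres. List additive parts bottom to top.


cube([180, 210, 10]);
translate([0, 0, 10]) cube([180, 10, 120]);


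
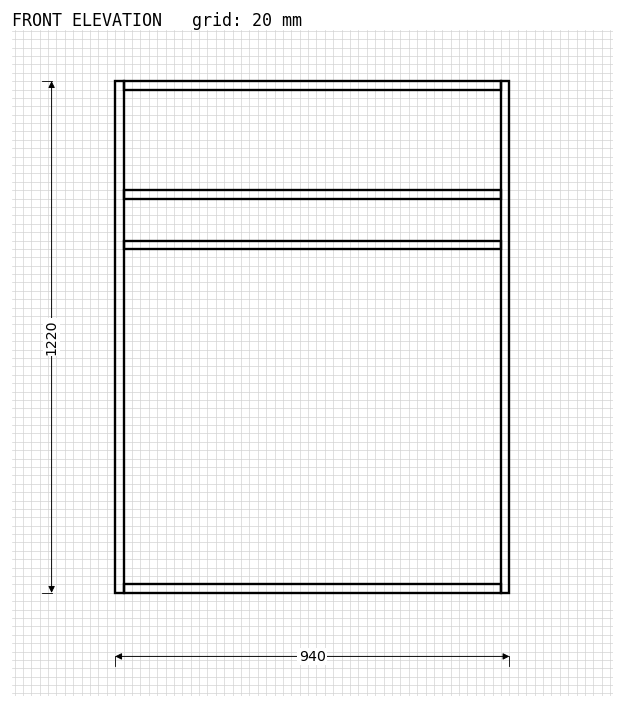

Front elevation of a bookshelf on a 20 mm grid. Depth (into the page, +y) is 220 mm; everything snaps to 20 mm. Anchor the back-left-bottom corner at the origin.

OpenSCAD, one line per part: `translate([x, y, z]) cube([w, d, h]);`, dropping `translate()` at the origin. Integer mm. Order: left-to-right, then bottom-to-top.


cube([20, 220, 1220]);
translate([20, 0, 0]) cube([900, 220, 20]);
translate([20, 0, 820]) cube([900, 220, 20]);
translate([20, 0, 940]) cube([900, 220, 20]);
translate([20, 0, 1200]) cube([900, 220, 20]);
translate([920, 0, 0]) cube([20, 220, 1220]);
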